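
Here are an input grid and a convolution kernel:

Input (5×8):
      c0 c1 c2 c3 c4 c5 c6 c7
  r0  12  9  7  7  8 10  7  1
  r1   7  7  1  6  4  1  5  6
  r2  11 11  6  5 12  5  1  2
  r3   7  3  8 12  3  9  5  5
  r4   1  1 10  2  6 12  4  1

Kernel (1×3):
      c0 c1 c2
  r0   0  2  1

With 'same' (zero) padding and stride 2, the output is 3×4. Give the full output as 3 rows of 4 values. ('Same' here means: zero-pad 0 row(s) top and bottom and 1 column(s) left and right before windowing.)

Output[0,0]: The receptive field on the zero-padded input at this output position is [0 12 9]. Elementwise product with the kernel and sum: 12·2 + 9·1.

33 21 26 15
33 17 29 4
3 22 24 9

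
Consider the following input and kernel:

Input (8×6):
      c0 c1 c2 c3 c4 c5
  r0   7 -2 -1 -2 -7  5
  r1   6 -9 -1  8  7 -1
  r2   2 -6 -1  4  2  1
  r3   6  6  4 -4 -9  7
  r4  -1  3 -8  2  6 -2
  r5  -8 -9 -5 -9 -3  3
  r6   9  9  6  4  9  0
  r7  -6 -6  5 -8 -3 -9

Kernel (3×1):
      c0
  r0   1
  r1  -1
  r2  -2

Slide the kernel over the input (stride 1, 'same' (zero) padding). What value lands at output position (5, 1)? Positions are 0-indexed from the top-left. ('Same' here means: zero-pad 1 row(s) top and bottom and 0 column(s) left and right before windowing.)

-6

The receptive field on the zero-padded input at this output position is [3 / -9 / 9]. Elementwise product with the kernel and sum: 3·1 + -9·-1 + 9·-2.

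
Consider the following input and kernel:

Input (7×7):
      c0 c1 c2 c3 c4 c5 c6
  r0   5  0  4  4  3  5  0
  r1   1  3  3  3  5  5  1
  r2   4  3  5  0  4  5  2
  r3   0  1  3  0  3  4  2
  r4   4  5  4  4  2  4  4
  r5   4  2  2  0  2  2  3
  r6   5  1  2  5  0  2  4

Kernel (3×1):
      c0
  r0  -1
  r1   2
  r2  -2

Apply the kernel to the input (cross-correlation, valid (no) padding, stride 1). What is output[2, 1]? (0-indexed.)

-11

The receptive field on the input at this output position is [3 / 1 / 5]. Elementwise product with the kernel and sum: 3·-1 + 1·2 + 5·-2.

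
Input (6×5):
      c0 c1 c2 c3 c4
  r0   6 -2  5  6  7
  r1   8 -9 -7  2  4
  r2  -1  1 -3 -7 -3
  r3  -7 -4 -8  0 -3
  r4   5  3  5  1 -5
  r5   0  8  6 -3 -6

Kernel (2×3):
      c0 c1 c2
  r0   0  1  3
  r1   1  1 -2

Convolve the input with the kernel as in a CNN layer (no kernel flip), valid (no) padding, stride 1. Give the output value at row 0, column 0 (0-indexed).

The receptive field on the input at this output position is [6 -2 5 / 8 -9 -7]. Elementwise product with the kernel and sum: -2·1 + 5·3 + 8·1 + -9·1 + -7·-2.

26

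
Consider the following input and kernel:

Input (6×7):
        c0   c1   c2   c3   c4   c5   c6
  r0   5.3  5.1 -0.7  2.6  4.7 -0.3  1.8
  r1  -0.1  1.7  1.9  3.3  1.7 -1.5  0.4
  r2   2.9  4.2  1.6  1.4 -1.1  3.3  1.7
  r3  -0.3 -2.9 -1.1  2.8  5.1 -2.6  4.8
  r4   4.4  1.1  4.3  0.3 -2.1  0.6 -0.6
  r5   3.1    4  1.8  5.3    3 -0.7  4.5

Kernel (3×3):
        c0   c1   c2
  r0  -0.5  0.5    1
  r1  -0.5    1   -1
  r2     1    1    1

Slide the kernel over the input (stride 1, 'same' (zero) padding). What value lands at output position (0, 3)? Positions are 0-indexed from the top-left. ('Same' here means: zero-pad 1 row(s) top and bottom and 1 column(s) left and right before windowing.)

5.15

The receptive field on the zero-padded input at this output position is [0 0 0 / -0.7 2.6 4.7 / 1.9 3.3 1.7]. Elementwise product with the kernel and sum: 0·-0.5 + 0·0.5 + 0·1 + -0.7·-0.5 + 2.6·1 + 4.7·-1 + 1.9·1 + 3.3·1 + 1.7·1.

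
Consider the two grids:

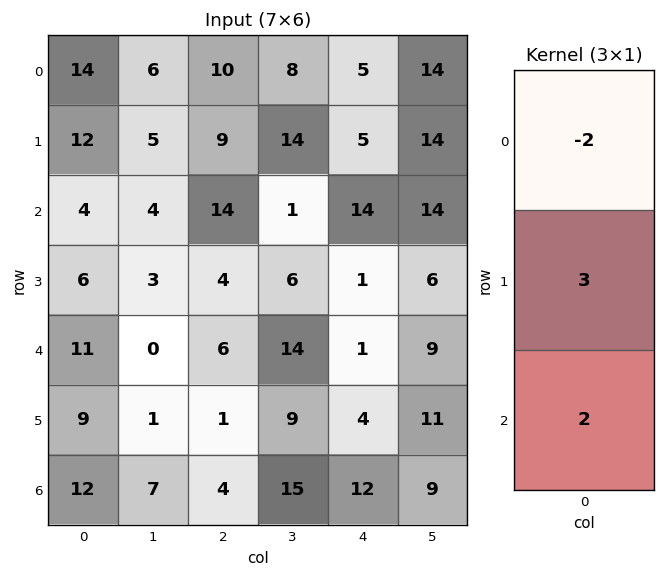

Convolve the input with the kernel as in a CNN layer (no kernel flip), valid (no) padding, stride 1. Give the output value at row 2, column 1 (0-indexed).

1

The receptive field on the input at this output position is [4 / 3 / 0]. Elementwise product with the kernel and sum: 4·-2 + 3·3 + 0·2.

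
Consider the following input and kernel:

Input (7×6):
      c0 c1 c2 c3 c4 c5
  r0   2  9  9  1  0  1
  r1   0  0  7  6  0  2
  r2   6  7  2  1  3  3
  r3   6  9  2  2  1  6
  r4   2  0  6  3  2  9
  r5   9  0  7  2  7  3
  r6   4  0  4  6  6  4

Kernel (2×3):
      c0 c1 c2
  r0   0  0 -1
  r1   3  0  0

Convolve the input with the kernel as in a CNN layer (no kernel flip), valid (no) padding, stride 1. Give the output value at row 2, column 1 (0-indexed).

The receptive field on the input at this output position is [7 2 1 / 9 2 2]. Elementwise product with the kernel and sum: 1·-1 + 9·3.

26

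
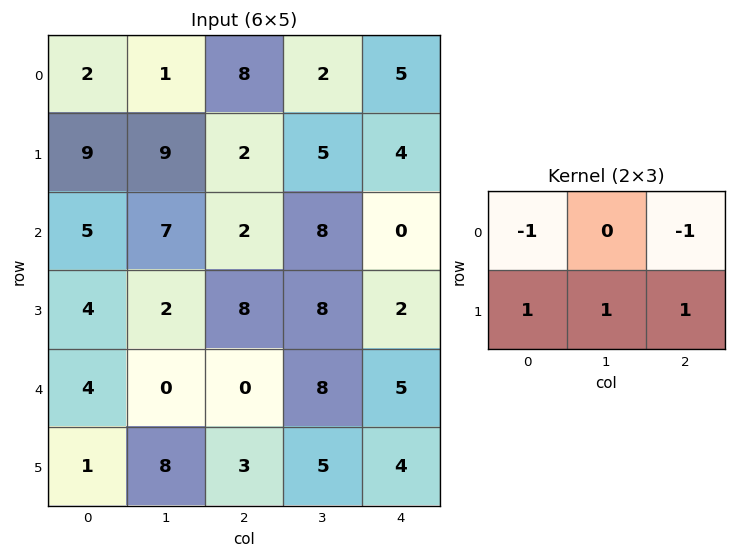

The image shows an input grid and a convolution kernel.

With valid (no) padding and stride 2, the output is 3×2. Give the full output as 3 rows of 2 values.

10 -2
7 16
8 7

Output[0,0]: The receptive field on the input at this output position is [2 1 8 / 9 9 2]. Elementwise product with the kernel and sum: 2·-1 + 8·-1 + 9·1 + 9·1 + 2·1.
Output[0,1]: The receptive field on the input at this output position is [8 2 5 / 2 5 4]. Elementwise product with the kernel and sum: 8·-1 + 5·-1 + 2·1 + 5·1 + 4·1.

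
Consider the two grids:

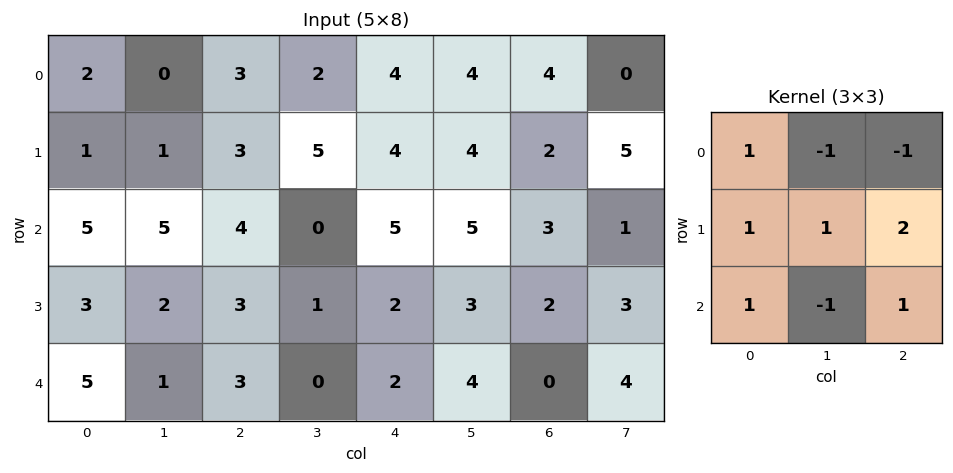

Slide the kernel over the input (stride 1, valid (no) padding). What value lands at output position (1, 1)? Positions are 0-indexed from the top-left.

2

The receptive field on the input at this output position is [1 3 5 / 5 4 0 / 2 3 1]. Elementwise product with the kernel and sum: 1·1 + 3·-1 + 5·-1 + 5·1 + 4·1 + 0·2 + 2·1 + 3·-1 + 1·1.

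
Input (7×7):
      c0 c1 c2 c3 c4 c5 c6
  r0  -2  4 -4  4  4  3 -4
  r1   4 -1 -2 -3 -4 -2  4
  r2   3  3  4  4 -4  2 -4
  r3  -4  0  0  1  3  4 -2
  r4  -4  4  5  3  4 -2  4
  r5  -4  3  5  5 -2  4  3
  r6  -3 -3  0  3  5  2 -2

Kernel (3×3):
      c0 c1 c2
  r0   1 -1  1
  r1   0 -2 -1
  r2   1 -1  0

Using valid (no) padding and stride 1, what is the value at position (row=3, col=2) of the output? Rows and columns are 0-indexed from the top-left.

The receptive field on the input at this output position is [0 1 3 / 5 3 4 / 5 5 -2]. Elementwise product with the kernel and sum: 0·1 + 1·-1 + 3·1 + 3·-2 + 4·-1 + 5·1 + 5·-1.

-8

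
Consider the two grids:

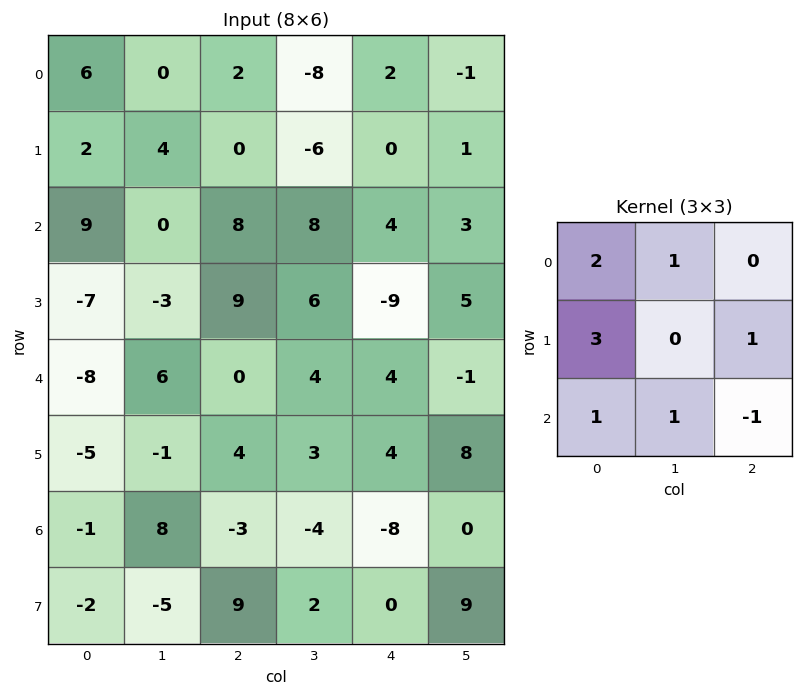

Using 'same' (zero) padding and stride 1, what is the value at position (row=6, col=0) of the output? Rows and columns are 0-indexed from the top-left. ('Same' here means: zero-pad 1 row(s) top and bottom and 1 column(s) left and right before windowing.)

The receptive field on the zero-padded input at this output position is [0 -5 -1 / 0 -1 8 / 0 -2 -5]. Elementwise product with the kernel and sum: 0·2 + -5·1 + 0·3 + 8·1 + 0·1 + -2·1 + -5·-1.

6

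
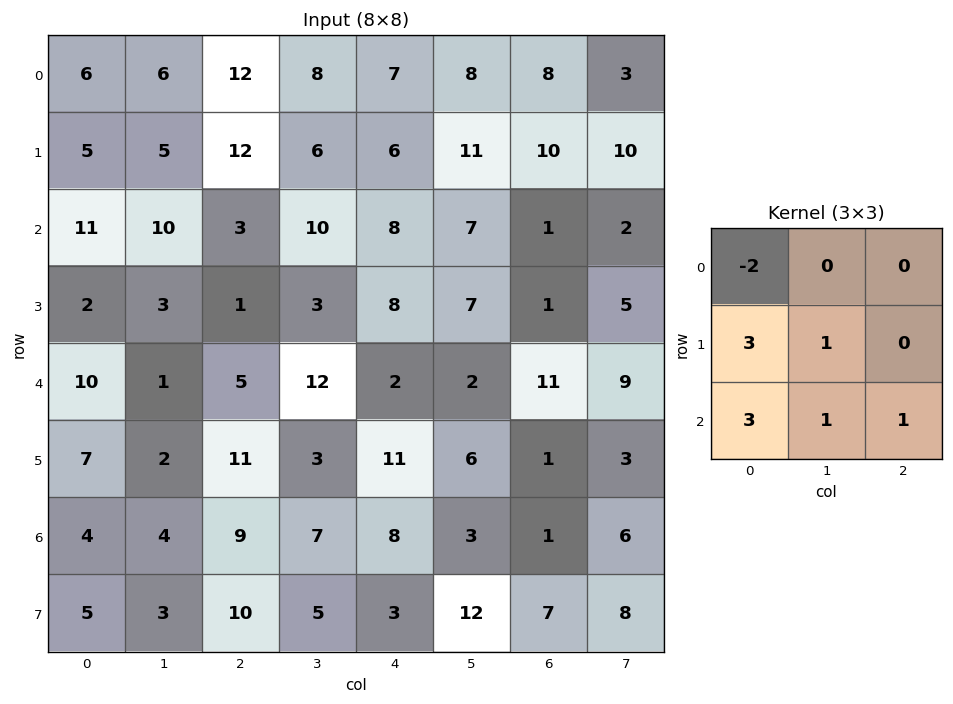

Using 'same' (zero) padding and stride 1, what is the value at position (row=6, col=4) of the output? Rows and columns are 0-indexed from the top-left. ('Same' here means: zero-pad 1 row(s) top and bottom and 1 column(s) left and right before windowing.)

The receptive field on the zero-padded input at this output position is [3 11 6 / 7 8 3 / 5 3 12]. Elementwise product with the kernel and sum: 3·-2 + 7·3 + 8·1 + 5·3 + 3·1 + 12·1.

53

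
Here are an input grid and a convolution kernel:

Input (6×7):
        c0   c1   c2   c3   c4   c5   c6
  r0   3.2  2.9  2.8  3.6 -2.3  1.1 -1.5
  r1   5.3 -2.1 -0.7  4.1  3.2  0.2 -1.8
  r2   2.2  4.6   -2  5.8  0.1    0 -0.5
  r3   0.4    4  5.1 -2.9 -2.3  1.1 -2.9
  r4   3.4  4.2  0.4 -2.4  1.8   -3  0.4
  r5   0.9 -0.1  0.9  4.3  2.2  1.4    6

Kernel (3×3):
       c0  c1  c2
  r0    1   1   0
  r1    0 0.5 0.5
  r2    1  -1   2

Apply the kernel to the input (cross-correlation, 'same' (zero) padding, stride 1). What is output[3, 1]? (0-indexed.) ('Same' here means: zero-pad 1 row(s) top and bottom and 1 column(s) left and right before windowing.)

11.35

The receptive field on the zero-padded input at this output position is [2.2 4.6 -2 / 0.4 4 5.1 / 3.4 4.2 0.4]. Elementwise product with the kernel and sum: 2.2·1 + 4.6·1 + 4·0.5 + 5.1·0.5 + 3.4·1 + 4.2·-1 + 0.4·2.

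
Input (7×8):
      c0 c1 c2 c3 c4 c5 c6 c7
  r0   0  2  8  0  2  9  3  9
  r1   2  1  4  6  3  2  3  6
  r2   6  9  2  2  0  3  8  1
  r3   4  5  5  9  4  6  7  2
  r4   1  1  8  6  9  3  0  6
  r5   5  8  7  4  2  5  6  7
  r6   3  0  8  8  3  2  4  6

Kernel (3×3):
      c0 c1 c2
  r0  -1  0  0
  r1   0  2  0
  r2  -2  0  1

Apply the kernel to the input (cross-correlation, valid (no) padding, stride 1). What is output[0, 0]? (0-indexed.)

The receptive field on the input at this output position is [0 2 8 / 2 1 4 / 6 9 2]. Elementwise product with the kernel and sum: 0·-1 + 1·2 + 6·-2 + 2·1.

-8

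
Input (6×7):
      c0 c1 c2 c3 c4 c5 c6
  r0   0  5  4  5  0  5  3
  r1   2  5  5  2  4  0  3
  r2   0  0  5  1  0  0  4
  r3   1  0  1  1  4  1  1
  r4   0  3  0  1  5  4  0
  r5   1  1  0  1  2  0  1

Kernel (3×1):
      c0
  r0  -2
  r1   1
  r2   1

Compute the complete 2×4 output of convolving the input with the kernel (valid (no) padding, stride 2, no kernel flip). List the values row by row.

2 2 4 1
1 -9 9 -7

Output[0,0]: The receptive field on the input at this output position is [0 / 2 / 0]. Elementwise product with the kernel and sum: 0·-2 + 2·1 + 0·1.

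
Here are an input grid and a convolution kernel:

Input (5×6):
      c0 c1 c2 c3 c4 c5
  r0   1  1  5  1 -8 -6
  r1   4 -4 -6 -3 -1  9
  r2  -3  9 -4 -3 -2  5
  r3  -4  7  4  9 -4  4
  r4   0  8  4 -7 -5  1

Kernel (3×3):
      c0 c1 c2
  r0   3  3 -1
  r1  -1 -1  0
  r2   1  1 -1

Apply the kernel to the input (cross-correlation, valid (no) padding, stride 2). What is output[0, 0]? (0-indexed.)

The receptive field on the input at this output position is [1 1 5 / 4 -4 -6 / -3 9 -4]. Elementwise product with the kernel and sum: 1·3 + 1·3 + 5·-1 + 4·-1 + -4·-1 + -3·1 + 9·1 + -4·-1.

11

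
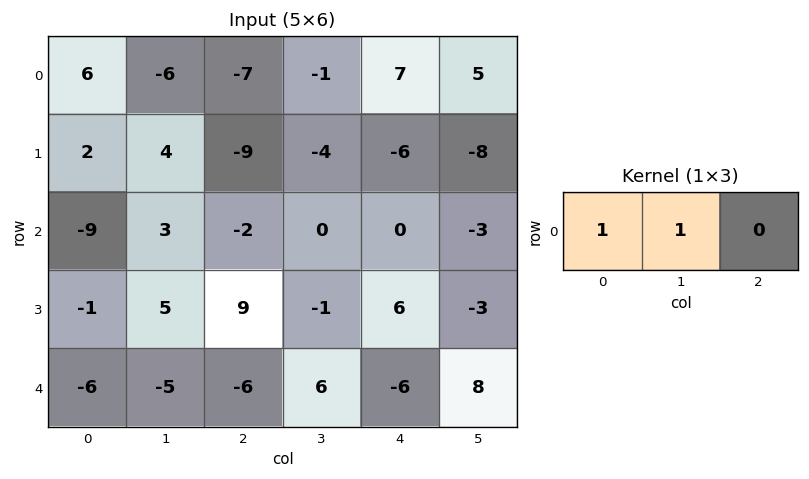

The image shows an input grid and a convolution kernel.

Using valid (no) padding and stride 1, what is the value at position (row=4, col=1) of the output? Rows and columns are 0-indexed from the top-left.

-11

The receptive field on the input at this output position is [-5 -6 6]. Elementwise product with the kernel and sum: -5·1 + -6·1.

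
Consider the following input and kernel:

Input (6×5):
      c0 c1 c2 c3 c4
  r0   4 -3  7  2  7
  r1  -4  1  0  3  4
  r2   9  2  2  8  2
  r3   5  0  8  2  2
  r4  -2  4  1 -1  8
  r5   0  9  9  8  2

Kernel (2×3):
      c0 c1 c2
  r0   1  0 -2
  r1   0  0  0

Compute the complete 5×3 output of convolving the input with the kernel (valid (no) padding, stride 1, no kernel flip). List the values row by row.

-10 -7 -7
-4 -5 -8
5 -14 -2
-11 -4 4
-4 6 -15

Output[0,0]: The receptive field on the input at this output position is [4 -3 7 / -4 1 0]. Elementwise product with the kernel and sum: 4·1 + 7·-2.
Output[0,1]: The receptive field on the input at this output position is [-3 7 2 / 1 0 3]. Elementwise product with the kernel and sum: -3·1 + 2·-2.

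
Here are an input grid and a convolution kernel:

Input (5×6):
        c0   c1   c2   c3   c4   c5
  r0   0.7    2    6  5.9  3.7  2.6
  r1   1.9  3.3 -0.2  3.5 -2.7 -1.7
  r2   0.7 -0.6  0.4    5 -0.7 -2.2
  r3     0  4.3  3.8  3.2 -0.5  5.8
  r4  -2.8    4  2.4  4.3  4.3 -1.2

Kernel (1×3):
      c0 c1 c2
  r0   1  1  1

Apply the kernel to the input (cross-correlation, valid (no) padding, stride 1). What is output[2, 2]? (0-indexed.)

The receptive field on the input at this output position is [0.4 5 -0.7]. Elementwise product with the kernel and sum: 0.4·1 + 5·1 + -0.7·1.

4.7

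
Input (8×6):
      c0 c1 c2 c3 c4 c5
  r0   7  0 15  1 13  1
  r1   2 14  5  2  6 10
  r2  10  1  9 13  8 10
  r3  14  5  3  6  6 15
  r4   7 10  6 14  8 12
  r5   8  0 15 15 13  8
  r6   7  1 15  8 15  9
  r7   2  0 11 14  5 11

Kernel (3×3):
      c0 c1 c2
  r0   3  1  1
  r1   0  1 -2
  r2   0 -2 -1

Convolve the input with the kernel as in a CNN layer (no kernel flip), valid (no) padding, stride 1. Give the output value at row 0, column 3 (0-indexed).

The receptive field on the input at this output position is [1 13 1 / 2 6 10 / 13 8 10]. Elementwise product with the kernel and sum: 1·3 + 13·1 + 1·1 + 6·1 + 10·-2 + 8·-2 + 10·-1.

-23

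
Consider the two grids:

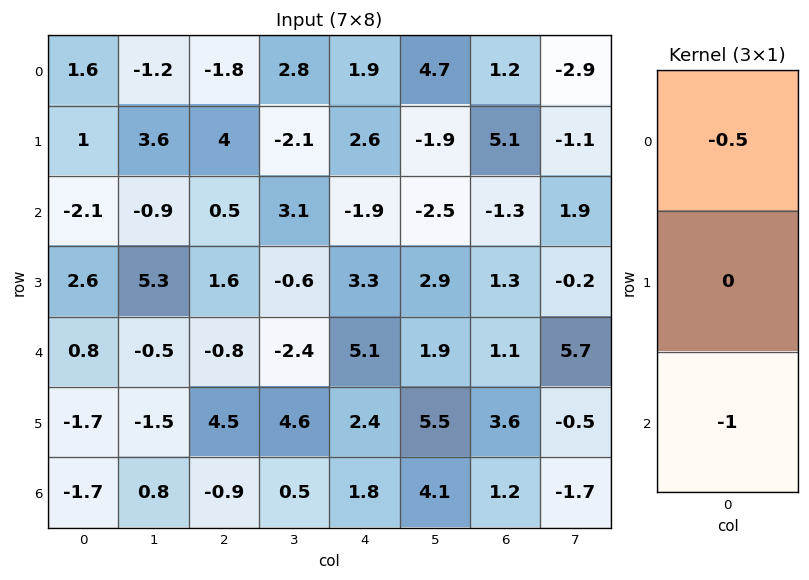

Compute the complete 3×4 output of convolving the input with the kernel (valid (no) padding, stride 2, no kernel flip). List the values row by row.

Output[0,0]: The receptive field on the input at this output position is [1.6 / 1 / -2.1]. Elementwise product with the kernel and sum: 1.6·-0.5 + -2.1·-1.
Output[0,1]: The receptive field on the input at this output position is [-1.8 / 4 / 0.5]. Elementwise product with the kernel and sum: -1.8·-0.5 + 0.5·-1.

1.3 0.4 0.95 0.7
0.25 0.55 -4.15 -0.45
1.3 1.3 -4.35 -1.75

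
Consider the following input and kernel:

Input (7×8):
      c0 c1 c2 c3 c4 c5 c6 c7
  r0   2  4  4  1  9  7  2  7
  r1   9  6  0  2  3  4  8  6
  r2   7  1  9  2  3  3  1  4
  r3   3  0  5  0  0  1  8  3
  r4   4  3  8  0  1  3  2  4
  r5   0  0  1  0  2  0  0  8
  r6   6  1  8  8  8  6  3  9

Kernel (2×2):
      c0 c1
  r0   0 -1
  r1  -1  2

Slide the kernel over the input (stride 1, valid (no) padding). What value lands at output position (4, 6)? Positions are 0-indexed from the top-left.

12

The receptive field on the input at this output position is [2 4 / 0 8]. Elementwise product with the kernel and sum: 4·-1 + 0·-1 + 8·2.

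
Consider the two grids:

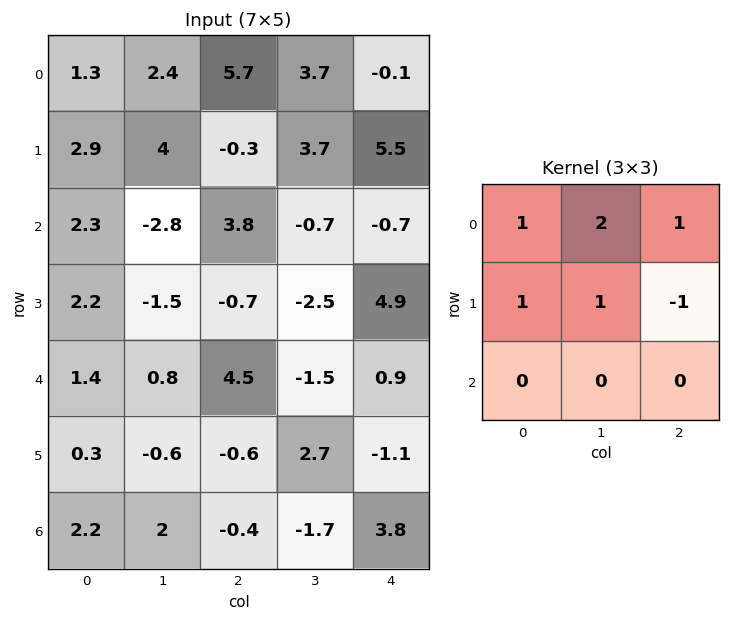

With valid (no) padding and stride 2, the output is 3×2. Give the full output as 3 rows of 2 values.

19 10.9
1.9 -6.4
7.8 5.6

Output[0,0]: The receptive field on the input at this output position is [1.3 2.4 5.7 / 2.9 4 -0.3 / 2.3 -2.8 3.8]. Elementwise product with the kernel and sum: 1.3·1 + 2.4·2 + 5.7·1 + 2.9·1 + 4·1 + -0.3·-1.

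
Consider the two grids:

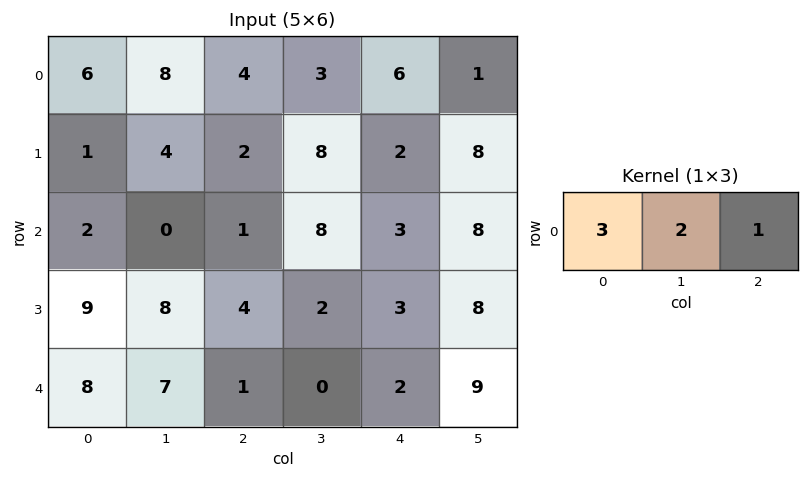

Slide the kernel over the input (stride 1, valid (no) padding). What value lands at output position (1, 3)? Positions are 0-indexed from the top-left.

The receptive field on the input at this output position is [8 2 8]. Elementwise product with the kernel and sum: 8·3 + 2·2 + 8·1.

36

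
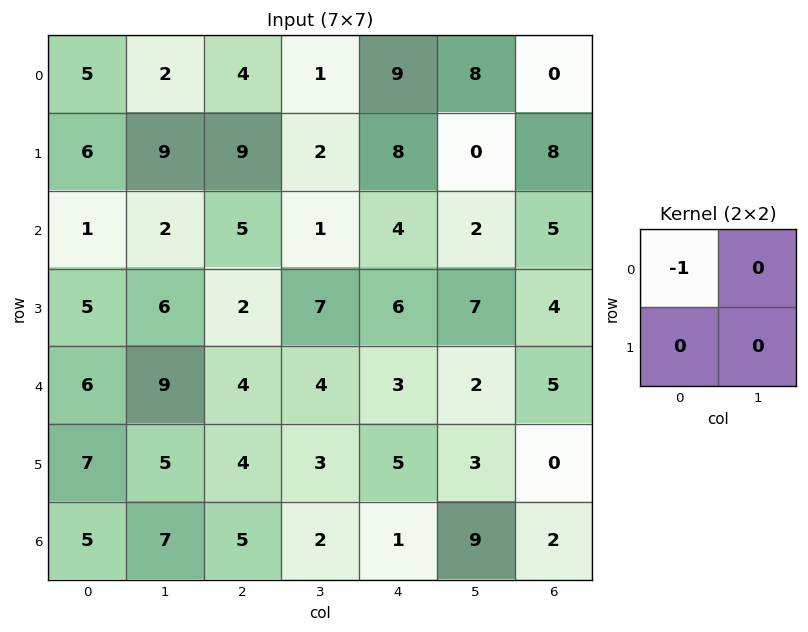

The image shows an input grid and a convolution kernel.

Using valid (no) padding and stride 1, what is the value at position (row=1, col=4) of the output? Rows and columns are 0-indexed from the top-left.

-8

The receptive field on the input at this output position is [8 0 / 4 2]. Elementwise product with the kernel and sum: 8·-1.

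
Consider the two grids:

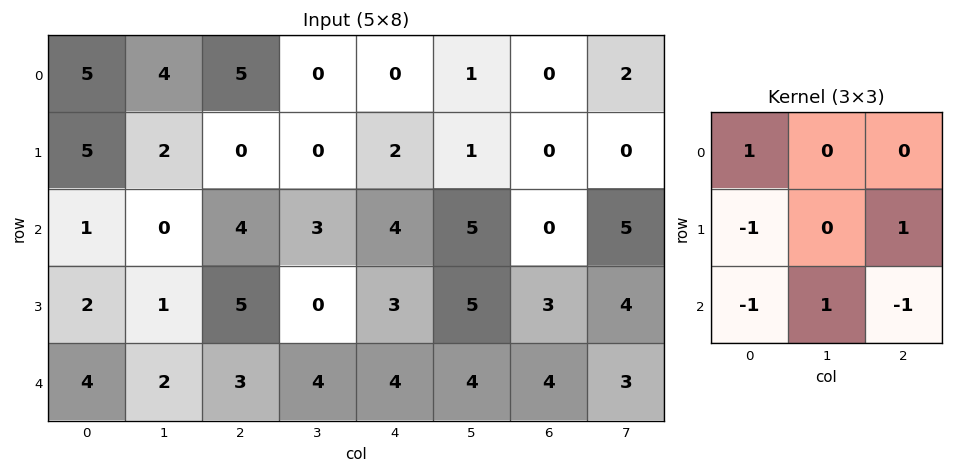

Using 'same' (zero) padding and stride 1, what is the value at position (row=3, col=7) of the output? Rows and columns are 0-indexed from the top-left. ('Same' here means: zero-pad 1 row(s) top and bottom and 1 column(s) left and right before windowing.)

The receptive field on the zero-padded input at this output position is [0 5 0 / 3 4 0 / 4 3 0]. Elementwise product with the kernel and sum: 0·1 + 3·-1 + 0·1 + 4·-1 + 3·1 + 0·-1.

-4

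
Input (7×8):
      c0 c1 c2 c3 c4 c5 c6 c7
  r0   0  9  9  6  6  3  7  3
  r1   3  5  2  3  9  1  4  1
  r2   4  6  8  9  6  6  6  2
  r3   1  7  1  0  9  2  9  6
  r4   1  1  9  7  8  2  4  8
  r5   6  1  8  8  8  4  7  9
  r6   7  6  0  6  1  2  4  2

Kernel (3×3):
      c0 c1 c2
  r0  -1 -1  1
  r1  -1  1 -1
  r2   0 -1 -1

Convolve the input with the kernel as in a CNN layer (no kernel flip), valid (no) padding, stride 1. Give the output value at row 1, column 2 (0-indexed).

The receptive field on the input at this output position is [2 3 9 / 8 9 6 / 1 0 9]. Elementwise product with the kernel and sum: 2·-1 + 3·-1 + 9·1 + 8·-1 + 9·1 + 6·-1 + 0·-1 + 9·-1.

-10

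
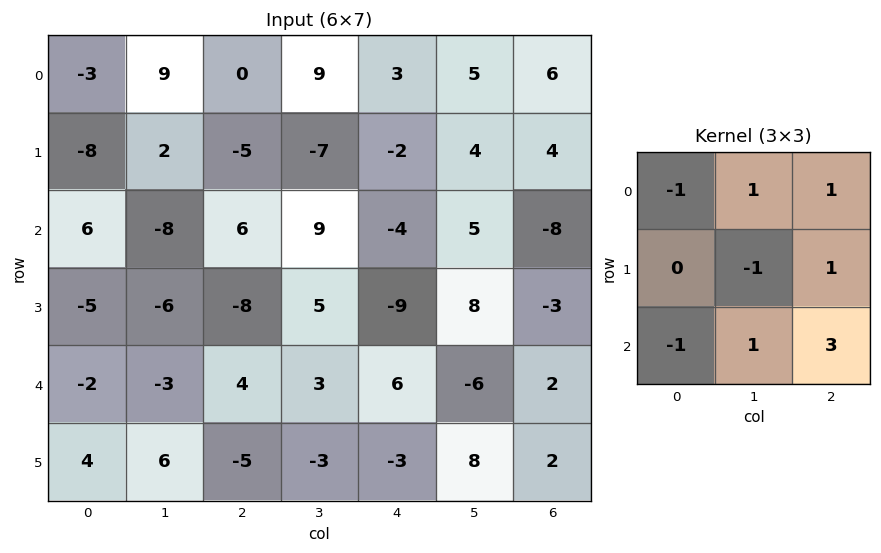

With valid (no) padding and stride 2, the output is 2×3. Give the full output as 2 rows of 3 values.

9 8 -7
1 2 -16

Output[0,0]: The receptive field on the input at this output position is [-3 9 0 / -8 2 -5 / 6 -8 6]. Elementwise product with the kernel and sum: -3·-1 + 9·1 + 0·1 + 2·-1 + -5·1 + 6·-1 + -8·1 + 6·3.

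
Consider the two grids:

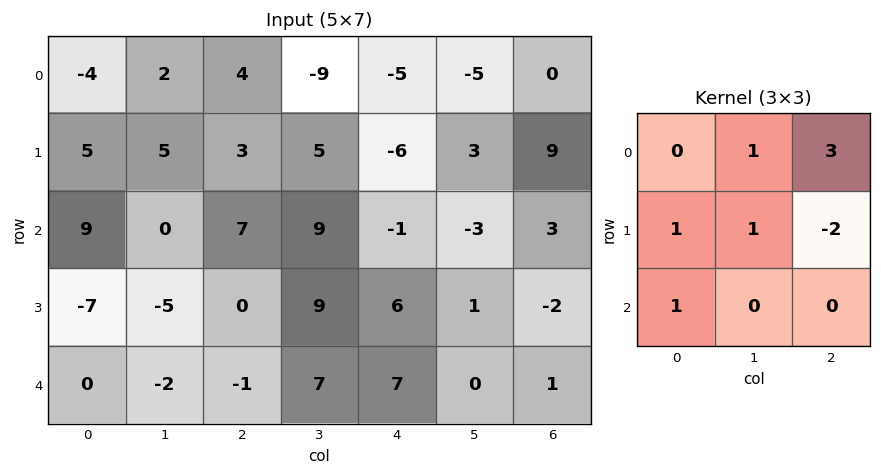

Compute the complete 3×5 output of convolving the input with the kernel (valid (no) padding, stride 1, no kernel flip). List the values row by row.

27 -25 3 -18 -27
2 2 5 26 26
9 9 2 10 24

Output[0,0]: The receptive field on the input at this output position is [-4 2 4 / 5 5 3 / 9 0 7]. Elementwise product with the kernel and sum: 2·1 + 4·3 + 5·1 + 5·1 + 3·-2 + 9·1.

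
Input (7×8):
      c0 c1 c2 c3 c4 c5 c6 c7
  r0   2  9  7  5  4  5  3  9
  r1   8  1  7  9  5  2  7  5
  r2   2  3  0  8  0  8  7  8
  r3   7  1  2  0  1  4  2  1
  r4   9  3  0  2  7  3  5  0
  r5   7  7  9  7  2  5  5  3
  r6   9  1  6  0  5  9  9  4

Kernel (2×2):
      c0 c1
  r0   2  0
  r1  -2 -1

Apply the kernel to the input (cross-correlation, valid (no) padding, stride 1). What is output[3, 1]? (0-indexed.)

-4

The receptive field on the input at this output position is [1 2 / 3 0]. Elementwise product with the kernel and sum: 1·2 + 3·-2 + 0·-1.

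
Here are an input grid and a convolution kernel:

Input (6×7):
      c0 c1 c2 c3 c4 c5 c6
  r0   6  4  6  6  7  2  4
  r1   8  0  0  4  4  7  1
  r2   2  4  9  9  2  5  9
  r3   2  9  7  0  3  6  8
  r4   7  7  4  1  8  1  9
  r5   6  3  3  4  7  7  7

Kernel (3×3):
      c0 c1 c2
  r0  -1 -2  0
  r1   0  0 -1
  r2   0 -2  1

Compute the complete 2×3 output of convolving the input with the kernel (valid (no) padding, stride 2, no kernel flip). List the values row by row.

-13 -38 -13
-27 -24 -13

Output[0,0]: The receptive field on the input at this output position is [6 4 6 / 8 0 0 / 2 4 9]. Elementwise product with the kernel and sum: 6·-1 + 4·-2 + 0·-1 + 4·-2 + 9·1.
Output[0,1]: The receptive field on the input at this output position is [6 6 7 / 0 4 4 / 9 9 2]. Elementwise product with the kernel and sum: 6·-1 + 6·-2 + 4·-1 + 9·-2 + 2·1.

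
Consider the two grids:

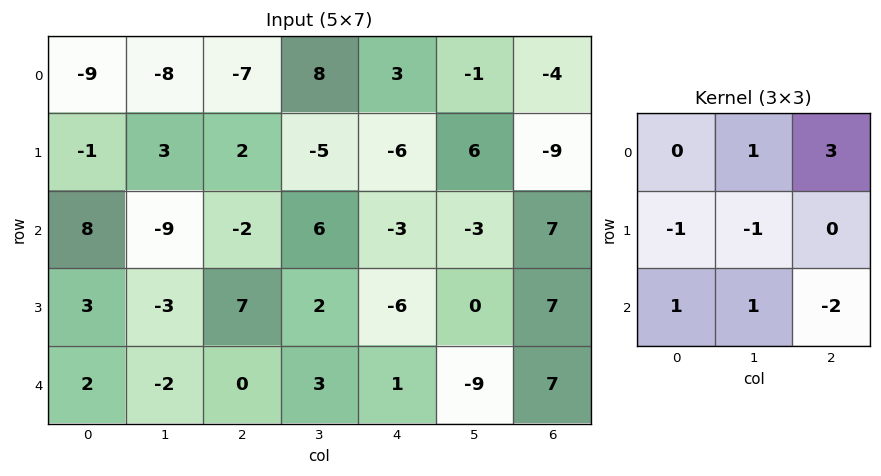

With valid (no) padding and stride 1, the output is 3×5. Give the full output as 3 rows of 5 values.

-28 -11 30 20 -33
-4 -2 -6 5 -35
-15 4 -11 14 2

Output[0,0]: The receptive field on the input at this output position is [-9 -8 -7 / -1 3 2 / 8 -9 -2]. Elementwise product with the kernel and sum: -8·1 + -7·3 + -1·-1 + 3·-1 + 8·1 + -9·1 + -2·-2.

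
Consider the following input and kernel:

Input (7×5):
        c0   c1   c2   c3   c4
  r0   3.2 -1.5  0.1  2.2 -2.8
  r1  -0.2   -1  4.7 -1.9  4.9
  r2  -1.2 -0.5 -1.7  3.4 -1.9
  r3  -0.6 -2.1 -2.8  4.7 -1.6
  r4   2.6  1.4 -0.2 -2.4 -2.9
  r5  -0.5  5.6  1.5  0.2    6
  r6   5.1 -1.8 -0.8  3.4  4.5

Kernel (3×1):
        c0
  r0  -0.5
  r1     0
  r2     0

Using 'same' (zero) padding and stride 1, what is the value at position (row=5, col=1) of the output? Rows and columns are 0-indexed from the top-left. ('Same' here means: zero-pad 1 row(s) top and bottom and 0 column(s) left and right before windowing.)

The receptive field on the zero-padded input at this output position is [1.4 / 5.6 / -1.8]. Elementwise product with the kernel and sum: 1.4·-0.5.

-0.7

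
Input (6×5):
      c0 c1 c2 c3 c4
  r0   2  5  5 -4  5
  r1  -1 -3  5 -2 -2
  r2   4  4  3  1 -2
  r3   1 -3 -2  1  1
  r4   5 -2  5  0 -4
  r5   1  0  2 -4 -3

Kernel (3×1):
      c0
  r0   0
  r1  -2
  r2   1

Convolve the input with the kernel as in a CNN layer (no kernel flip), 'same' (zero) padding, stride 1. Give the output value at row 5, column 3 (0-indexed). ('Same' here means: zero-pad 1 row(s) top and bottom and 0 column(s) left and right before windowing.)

The receptive field on the zero-padded input at this output position is [0 / -4 / 0]. Elementwise product with the kernel and sum: -4·-2 + 0·1.

8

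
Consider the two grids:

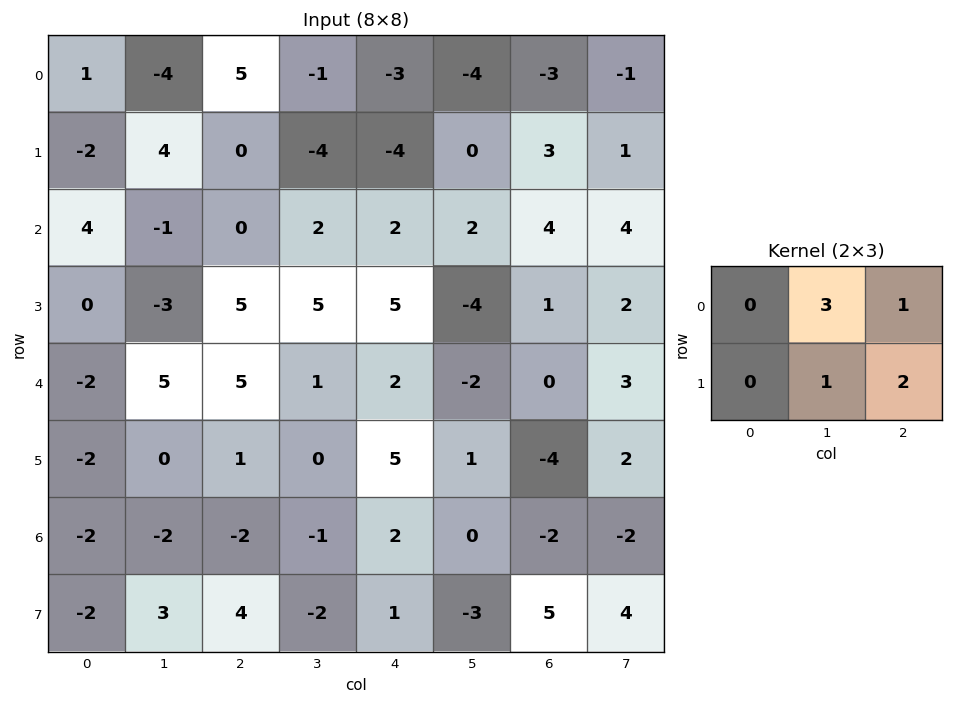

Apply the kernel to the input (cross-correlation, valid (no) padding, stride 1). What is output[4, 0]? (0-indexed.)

The receptive field on the input at this output position is [-2 5 5 / -2 0 1]. Elementwise product with the kernel and sum: 5·3 + 5·1 + 0·1 + 1·2.

22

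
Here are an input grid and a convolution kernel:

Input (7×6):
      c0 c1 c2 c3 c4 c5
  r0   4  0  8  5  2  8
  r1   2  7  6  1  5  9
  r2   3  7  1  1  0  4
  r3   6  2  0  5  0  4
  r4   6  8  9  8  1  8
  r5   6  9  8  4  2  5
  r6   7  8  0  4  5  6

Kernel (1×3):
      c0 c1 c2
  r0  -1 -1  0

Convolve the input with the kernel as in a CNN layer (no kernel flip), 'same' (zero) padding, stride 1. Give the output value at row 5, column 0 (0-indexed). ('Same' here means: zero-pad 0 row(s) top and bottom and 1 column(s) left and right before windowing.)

The receptive field on the zero-padded input at this output position is [0 6 9]. Elementwise product with the kernel and sum: 0·-1 + 6·-1.

-6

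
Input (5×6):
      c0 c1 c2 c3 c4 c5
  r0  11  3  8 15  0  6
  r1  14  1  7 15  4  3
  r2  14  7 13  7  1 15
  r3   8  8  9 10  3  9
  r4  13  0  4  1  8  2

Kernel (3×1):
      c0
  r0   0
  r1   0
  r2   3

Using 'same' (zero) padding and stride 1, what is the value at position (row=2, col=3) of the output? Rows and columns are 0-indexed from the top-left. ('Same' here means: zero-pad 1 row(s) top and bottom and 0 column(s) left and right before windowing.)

The receptive field on the zero-padded input at this output position is [15 / 7 / 10]. Elementwise product with the kernel and sum: 10·3.

30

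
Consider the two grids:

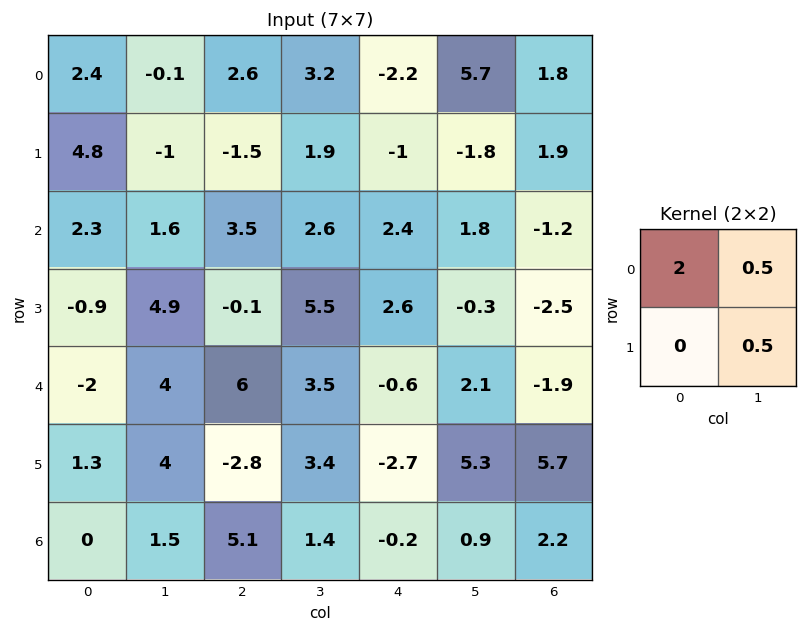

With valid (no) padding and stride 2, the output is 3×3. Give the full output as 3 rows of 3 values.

4.25 7.75 -2.45
7.85 11.05 5.55
0 15.45 2.5

Output[0,0]: The receptive field on the input at this output position is [2.4 -0.1 / 4.8 -1]. Elementwise product with the kernel and sum: 2.4·2 + -0.1·0.5 + -1·0.5.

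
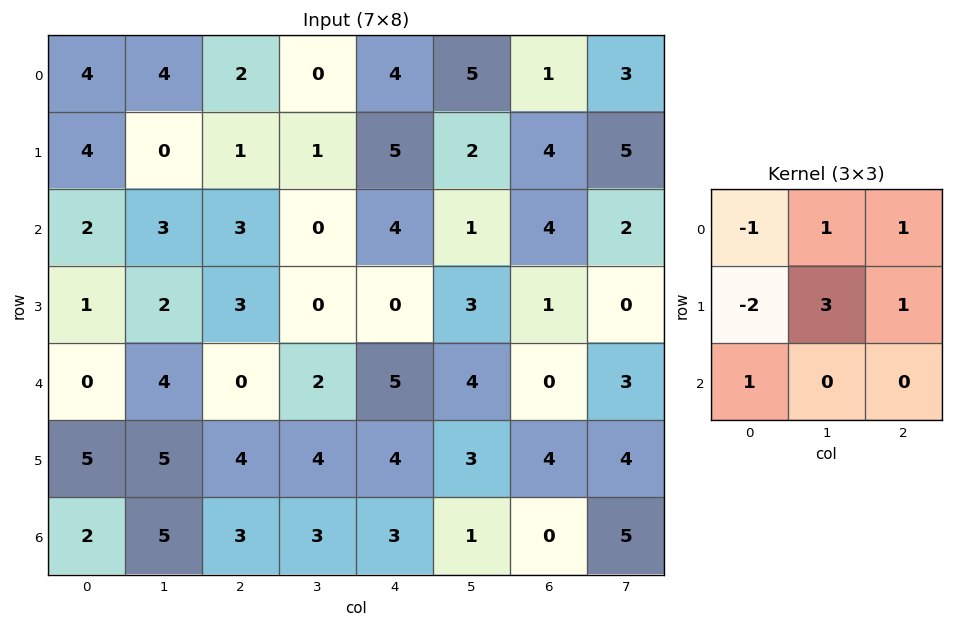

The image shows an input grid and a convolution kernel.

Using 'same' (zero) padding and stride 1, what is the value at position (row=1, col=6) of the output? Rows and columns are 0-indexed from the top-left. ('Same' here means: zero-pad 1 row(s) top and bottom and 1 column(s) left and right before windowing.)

13

The receptive field on the zero-padded input at this output position is [5 1 3 / 2 4 5 / 1 4 2]. Elementwise product with the kernel and sum: 5·-1 + 1·1 + 3·1 + 2·-2 + 4·3 + 5·1 + 1·1.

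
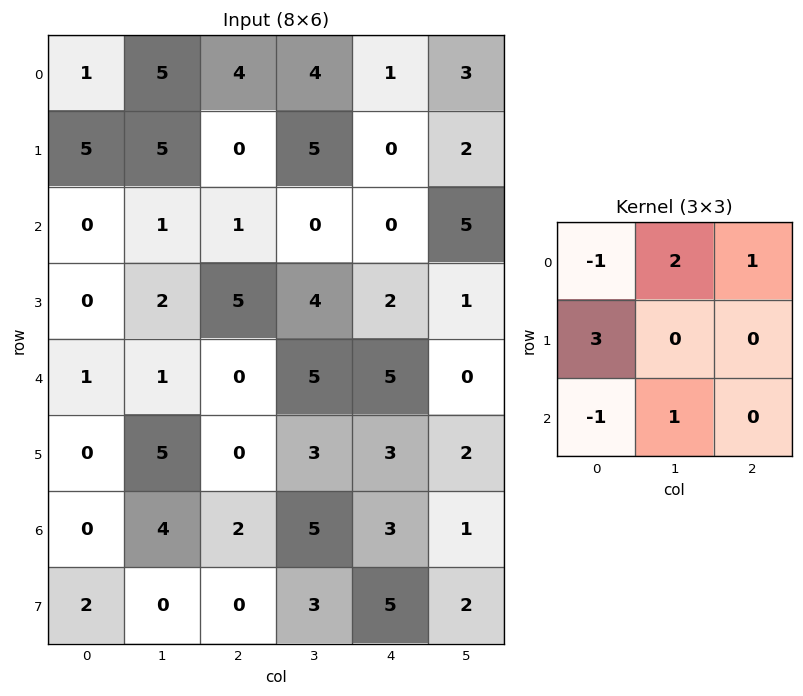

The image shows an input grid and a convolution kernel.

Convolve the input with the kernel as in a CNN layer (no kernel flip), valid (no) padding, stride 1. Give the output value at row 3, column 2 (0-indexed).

The receptive field on the input at this output position is [5 4 2 / 0 5 5 / 0 3 3]. Elementwise product with the kernel and sum: 5·-1 + 4·2 + 2·1 + 0·3 + 0·-1 + 3·1.

8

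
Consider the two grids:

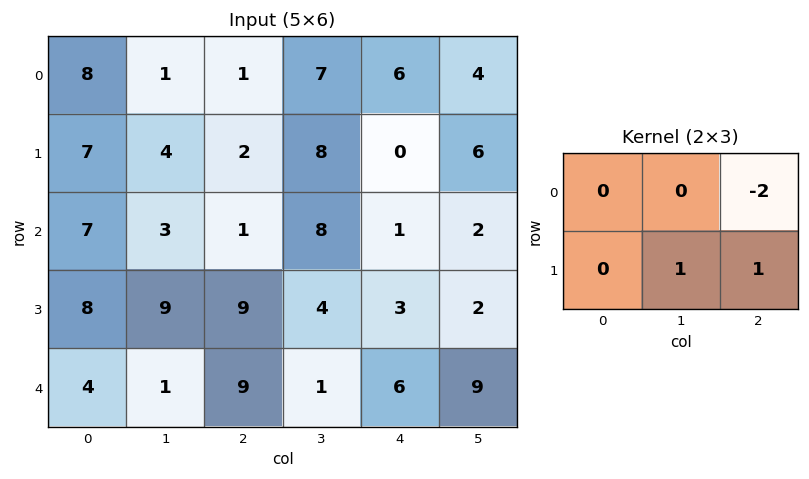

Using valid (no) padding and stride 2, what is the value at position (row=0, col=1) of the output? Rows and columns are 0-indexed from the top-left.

-4

The receptive field on the input at this output position is [1 7 6 / 2 8 0]. Elementwise product with the kernel and sum: 6·-2 + 8·1 + 0·1.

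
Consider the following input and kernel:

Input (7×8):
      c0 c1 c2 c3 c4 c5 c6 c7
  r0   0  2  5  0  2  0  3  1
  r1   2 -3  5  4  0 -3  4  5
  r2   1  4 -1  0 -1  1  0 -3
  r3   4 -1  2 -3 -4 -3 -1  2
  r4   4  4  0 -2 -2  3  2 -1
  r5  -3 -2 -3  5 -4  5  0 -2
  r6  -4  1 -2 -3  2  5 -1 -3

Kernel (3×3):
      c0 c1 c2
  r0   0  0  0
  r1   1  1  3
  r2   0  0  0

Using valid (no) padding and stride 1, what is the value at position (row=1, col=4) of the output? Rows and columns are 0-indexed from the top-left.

The receptive field on the input at this output position is [0 -3 4 / -1 1 0 / -4 -3 -1]. Elementwise product with the kernel and sum: -1·1 + 1·1 + 0·3.

0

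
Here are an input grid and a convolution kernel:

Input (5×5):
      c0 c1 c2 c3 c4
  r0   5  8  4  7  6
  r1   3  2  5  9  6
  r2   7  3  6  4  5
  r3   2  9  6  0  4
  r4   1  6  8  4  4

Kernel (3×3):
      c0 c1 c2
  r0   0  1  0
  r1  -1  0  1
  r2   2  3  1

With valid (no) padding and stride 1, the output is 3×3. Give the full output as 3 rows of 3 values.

Output[0,0]: The receptive field on the input at this output position is [5 8 4 / 3 2 5 / 7 3 6]. Elementwise product with the kernel and sum: 8·1 + 3·-1 + 5·1 + 7·2 + 3·3 + 6·1.
Output[0,1]: The receptive field on the input at this output position is [8 4 7 / 2 5 9 / 3 6 4]. Elementwise product with the kernel and sum: 4·1 + 2·-1 + 9·1 + 3·2 + 6·3 + 4·1.

39 39 37
38 42 24
35 37 34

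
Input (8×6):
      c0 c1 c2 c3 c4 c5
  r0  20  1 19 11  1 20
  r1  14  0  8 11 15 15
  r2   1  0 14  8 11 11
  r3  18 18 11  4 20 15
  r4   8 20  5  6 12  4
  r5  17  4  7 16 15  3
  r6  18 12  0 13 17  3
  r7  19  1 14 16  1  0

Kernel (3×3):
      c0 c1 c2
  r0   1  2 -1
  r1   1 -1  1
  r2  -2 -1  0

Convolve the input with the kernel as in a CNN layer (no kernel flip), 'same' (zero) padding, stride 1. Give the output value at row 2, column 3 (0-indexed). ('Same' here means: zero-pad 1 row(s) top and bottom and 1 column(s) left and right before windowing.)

6

The receptive field on the zero-padded input at this output position is [8 11 15 / 14 8 11 / 11 4 20]. Elementwise product with the kernel and sum: 8·1 + 11·2 + 15·-1 + 14·1 + 8·-1 + 11·1 + 11·-2 + 4·-1.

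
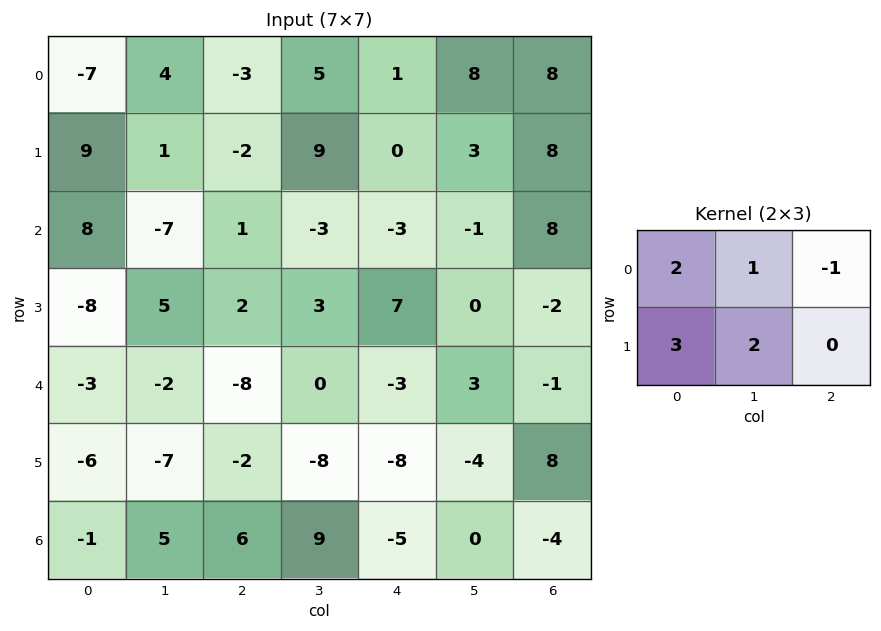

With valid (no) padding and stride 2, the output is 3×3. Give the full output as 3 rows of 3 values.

22 10 8
-6 14 6
-32 -35 -34

Output[0,0]: The receptive field on the input at this output position is [-7 4 -3 / 9 1 -2]. Elementwise product with the kernel and sum: -7·2 + 4·1 + -3·-1 + 9·3 + 1·2.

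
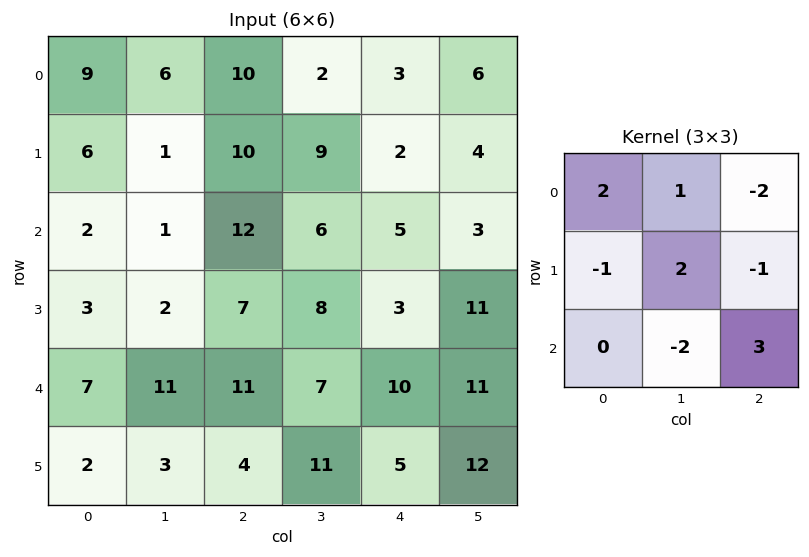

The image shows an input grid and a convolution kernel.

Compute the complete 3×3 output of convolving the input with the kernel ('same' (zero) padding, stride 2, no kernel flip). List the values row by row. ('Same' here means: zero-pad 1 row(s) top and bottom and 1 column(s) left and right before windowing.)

Output[0,0]: The receptive field on the zero-padded input at this output position is [0 0 0 / 0 9 6 / 0 6 1]. Elementwise product with the kernel and sum: 0·2 + 0·1 + 0·-2 + 0·-1 + 9·2 + 6·-1 + 6·-2 + 1·3.
Output[0,1]: The receptive field on the zero-padded input at this output position is [0 0 0 / 6 10 2 / 1 10 9]. Elementwise product with the kernel and sum: 0·2 + 0·1 + 0·-2 + 6·-1 + 10·2 + 2·-1 + 10·-2 + 9·3.

3 19 6
7 21 40
7 24 25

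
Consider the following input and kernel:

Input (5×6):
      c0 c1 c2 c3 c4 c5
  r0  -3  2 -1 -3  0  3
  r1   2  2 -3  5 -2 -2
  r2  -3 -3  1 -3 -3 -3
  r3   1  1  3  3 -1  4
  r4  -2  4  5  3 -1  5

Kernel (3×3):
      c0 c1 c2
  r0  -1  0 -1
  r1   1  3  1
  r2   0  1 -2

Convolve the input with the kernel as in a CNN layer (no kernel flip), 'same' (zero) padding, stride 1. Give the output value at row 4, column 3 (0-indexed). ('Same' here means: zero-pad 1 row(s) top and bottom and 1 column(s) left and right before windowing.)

11

The receptive field on the zero-padded input at this output position is [3 3 -1 / 5 3 -1 / 0 0 0]. Elementwise product with the kernel and sum: 3·-1 + -1·-1 + 5·1 + 3·3 + -1·1 + 0·1 + 0·-2.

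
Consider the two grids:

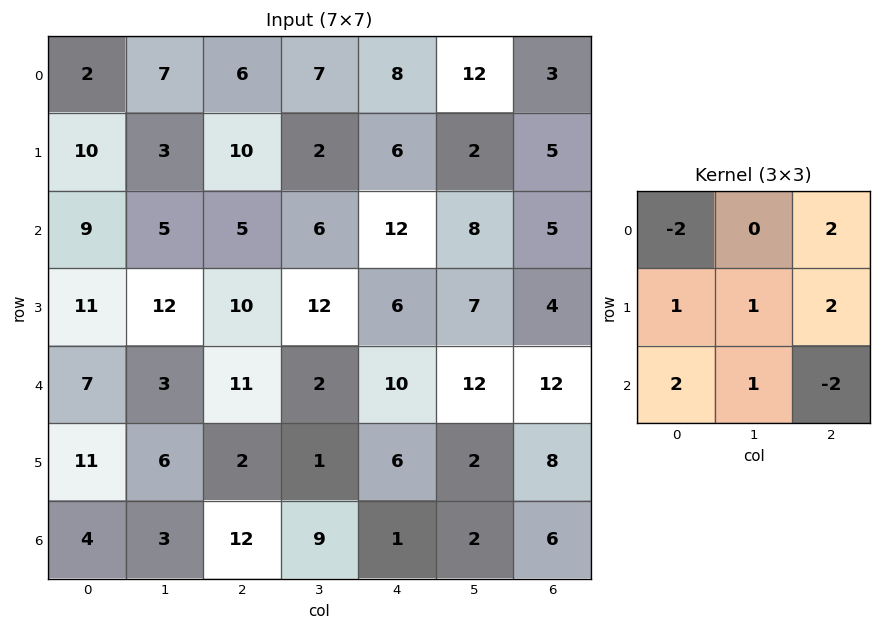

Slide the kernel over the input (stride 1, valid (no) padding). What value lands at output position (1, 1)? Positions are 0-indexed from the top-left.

30

The receptive field on the input at this output position is [3 10 2 / 5 5 6 / 12 10 12]. Elementwise product with the kernel and sum: 3·-2 + 2·2 + 5·1 + 5·1 + 6·2 + 12·2 + 10·1 + 12·-2.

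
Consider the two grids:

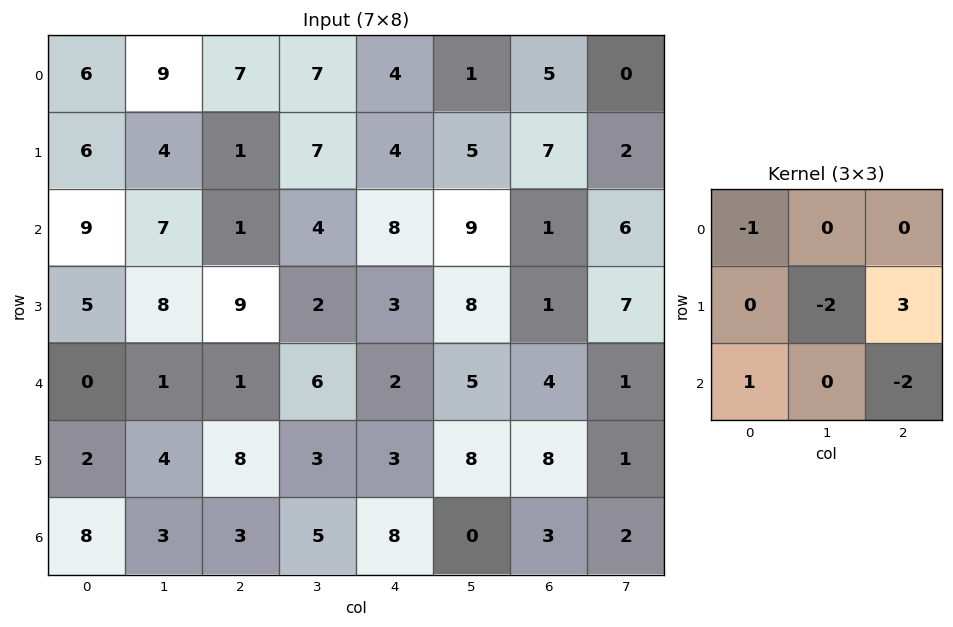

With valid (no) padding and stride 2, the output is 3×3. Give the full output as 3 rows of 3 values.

-4 -24 13
0 1 -27
18 -11 8

Output[0,0]: The receptive field on the input at this output position is [6 9 7 / 6 4 1 / 9 7 1]. Elementwise product with the kernel and sum: 6·-1 + 4·-2 + 1·3 + 9·1 + 1·-2.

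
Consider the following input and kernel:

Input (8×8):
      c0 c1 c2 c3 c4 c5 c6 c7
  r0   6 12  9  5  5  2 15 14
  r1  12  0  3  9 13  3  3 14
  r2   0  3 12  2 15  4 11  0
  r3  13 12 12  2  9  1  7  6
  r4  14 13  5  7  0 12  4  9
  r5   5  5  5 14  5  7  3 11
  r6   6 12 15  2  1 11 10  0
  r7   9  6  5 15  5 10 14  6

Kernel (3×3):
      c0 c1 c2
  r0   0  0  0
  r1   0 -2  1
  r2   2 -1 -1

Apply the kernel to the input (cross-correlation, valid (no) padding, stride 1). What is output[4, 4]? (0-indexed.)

The receptive field on the input at this output position is [0 12 4 / 5 7 3 / 1 11 10]. Elementwise product with the kernel and sum: 7·-2 + 3·1 + 1·2 + 11·-1 + 10·-1.

-30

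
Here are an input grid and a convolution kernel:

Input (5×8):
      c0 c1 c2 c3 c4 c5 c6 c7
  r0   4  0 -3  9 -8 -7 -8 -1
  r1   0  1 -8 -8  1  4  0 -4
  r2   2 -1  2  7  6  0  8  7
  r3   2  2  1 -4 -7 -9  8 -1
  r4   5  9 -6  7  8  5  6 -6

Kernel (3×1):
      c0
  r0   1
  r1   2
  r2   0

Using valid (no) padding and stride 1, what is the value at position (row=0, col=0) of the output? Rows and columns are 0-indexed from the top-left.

The receptive field on the input at this output position is [4 / 0 / 2]. Elementwise product with the kernel and sum: 4·1 + 0·2.

4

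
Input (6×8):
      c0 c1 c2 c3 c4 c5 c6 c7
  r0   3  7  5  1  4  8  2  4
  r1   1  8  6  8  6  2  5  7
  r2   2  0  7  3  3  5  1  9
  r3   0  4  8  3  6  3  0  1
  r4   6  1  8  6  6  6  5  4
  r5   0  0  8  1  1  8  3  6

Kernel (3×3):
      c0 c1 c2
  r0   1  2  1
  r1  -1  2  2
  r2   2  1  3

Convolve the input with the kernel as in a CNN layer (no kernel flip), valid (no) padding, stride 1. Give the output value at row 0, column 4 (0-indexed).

The receptive field on the input at this output position is [4 8 2 / 6 2 5 / 3 5 1]. Elementwise product with the kernel and sum: 4·1 + 8·2 + 2·1 + 6·-1 + 2·2 + 5·2 + 3·2 + 5·1 + 1·3.

44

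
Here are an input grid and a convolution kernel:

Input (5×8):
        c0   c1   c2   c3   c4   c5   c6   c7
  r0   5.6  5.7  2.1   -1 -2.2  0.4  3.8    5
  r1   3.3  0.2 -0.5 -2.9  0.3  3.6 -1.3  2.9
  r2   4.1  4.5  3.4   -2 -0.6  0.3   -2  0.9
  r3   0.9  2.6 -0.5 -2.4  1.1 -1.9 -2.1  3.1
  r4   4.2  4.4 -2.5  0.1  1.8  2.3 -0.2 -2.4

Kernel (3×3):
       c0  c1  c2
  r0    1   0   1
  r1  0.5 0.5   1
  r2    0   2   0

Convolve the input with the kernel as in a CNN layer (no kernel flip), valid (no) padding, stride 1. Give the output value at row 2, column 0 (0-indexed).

The receptive field on the input at this output position is [4.1 4.5 3.4 / 0.9 2.6 -0.5 / 4.2 4.4 -2.5]. Elementwise product with the kernel and sum: 4.1·1 + 3.4·1 + 0.9·0.5 + 2.6·0.5 + -0.5·1 + 4.4·2.

17.55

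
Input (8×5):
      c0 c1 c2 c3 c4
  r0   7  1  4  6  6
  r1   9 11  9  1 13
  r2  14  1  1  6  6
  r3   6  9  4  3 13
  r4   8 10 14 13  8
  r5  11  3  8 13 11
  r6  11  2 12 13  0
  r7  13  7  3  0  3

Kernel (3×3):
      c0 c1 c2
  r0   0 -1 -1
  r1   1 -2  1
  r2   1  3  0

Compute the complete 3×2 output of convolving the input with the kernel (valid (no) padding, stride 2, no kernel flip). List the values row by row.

Output[0,0]: The receptive field on the input at this output position is [7 1 4 / 9 11 9 / 14 1 1]. Elementwise product with the kernel and sum: 1·-1 + 4·-1 + 9·1 + 11·-2 + 9·1 + 14·1 + 1·3.
Output[0,1]: The receptive field on the input at this output position is [4 6 6 / 9 1 13 / 1 6 6]. Elementwise product with the kernel and sum: 6·-1 + 6·-1 + 9·1 + 1·-2 + 13·1 + 1·1 + 6·3.

8 27
28 52
6 23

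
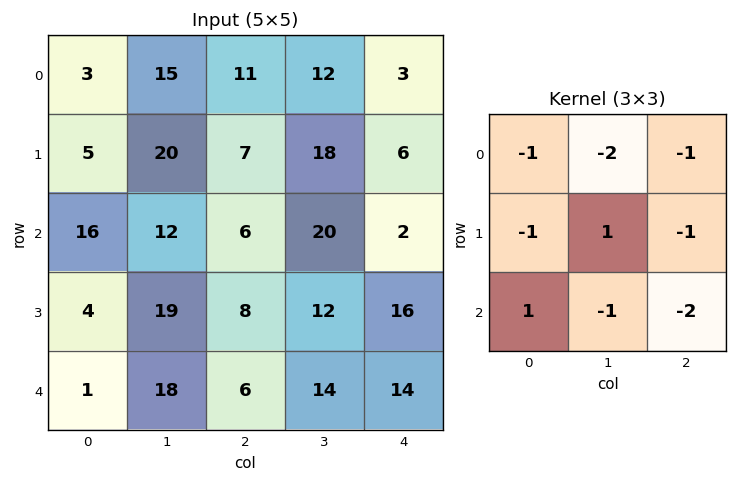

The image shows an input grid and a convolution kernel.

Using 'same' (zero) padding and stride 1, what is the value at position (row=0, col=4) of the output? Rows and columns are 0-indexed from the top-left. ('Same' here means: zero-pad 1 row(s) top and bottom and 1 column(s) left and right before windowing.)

3

The receptive field on the zero-padded input at this output position is [0 0 0 / 12 3 0 / 18 6 0]. Elementwise product with the kernel and sum: 0·-1 + 0·-2 + 0·-1 + 12·-1 + 3·1 + 0·-1 + 18·1 + 6·-1 + 0·-2.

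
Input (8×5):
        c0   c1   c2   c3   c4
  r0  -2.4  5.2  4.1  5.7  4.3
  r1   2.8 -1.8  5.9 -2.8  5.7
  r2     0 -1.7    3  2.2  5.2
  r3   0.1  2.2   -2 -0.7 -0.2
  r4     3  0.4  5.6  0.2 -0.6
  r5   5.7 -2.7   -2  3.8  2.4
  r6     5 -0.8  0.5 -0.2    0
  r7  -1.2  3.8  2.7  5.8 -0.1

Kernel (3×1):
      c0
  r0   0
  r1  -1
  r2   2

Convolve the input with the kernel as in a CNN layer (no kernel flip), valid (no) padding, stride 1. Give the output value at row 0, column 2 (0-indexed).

0.1

The receptive field on the input at this output position is [4.1 / 5.9 / 3]. Elementwise product with the kernel and sum: 5.9·-1 + 3·2.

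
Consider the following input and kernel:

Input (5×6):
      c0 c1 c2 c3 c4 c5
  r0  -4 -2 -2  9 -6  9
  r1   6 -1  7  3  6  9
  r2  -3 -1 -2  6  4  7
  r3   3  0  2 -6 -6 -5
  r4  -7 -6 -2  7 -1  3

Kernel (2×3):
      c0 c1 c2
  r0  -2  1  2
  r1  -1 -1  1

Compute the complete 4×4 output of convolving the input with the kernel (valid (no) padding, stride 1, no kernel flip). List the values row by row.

4 17 -3 -6
3 24 1 15
0 4 16 13
9 5 -28 -7

Output[0,0]: The receptive field on the input at this output position is [-4 -2 -2 / 6 -1 7]. Elementwise product with the kernel and sum: -4·-2 + -2·1 + -2·2 + 6·-1 + -1·-1 + 7·1.
Output[0,1]: The receptive field on the input at this output position is [-2 -2 9 / -1 7 3]. Elementwise product with the kernel and sum: -2·-2 + -2·1 + 9·2 + -1·-1 + 7·-1 + 3·1.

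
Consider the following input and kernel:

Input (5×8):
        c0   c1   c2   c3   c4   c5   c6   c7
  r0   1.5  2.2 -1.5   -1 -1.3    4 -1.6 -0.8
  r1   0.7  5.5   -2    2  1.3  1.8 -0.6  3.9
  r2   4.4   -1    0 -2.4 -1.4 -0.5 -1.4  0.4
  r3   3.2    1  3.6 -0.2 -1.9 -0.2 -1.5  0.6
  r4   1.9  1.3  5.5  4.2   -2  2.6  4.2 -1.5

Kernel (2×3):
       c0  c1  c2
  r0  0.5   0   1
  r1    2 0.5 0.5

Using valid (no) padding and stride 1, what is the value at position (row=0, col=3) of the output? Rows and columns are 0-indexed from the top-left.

The receptive field on the input at this output position is [-1 -1.3 4 / 2 1.3 1.8]. Elementwise product with the kernel and sum: -1·0.5 + 4·1 + 2·2 + 1.3·0.5 + 1.8·0.5.

9.05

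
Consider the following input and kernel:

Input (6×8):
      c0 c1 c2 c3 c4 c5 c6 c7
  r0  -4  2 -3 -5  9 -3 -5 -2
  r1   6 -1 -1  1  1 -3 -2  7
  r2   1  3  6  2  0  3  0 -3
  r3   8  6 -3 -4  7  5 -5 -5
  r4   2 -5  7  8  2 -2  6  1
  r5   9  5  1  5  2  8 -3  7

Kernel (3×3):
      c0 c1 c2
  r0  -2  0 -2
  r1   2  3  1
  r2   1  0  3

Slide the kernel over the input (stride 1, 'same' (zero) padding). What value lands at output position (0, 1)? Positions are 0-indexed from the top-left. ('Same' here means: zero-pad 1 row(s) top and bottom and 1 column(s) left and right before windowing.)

-2

The receptive field on the zero-padded input at this output position is [0 0 0 / -4 2 -3 / 6 -1 -1]. Elementwise product with the kernel and sum: 0·-2 + 0·-2 + -4·2 + 2·3 + -3·1 + 6·1 + -1·3.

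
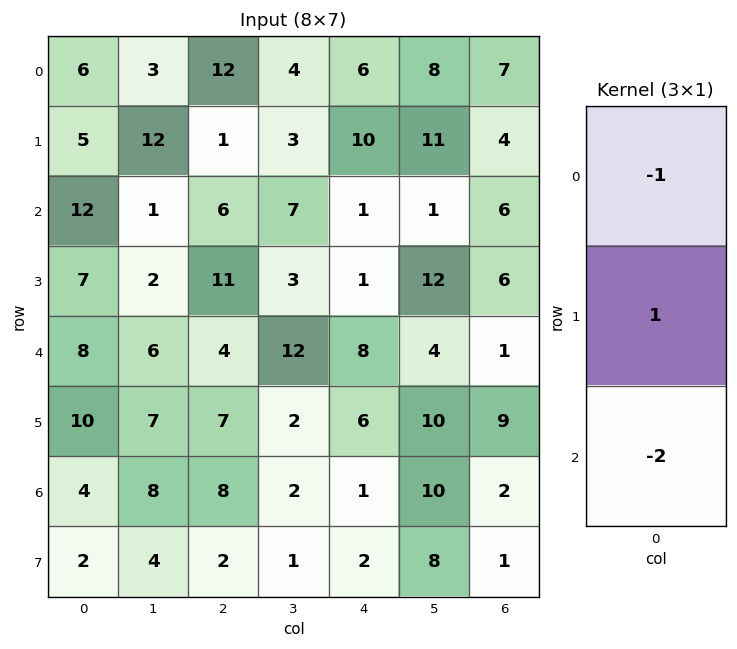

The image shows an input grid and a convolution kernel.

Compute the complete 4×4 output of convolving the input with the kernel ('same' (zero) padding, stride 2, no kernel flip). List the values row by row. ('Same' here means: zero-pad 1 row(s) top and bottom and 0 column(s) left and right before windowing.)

-4 10 -14 -1
-7 -17 -11 -10
-19 -21 -5 -23
-10 -3 -9 -9

Output[0,0]: The receptive field on the zero-padded input at this output position is [0 / 6 / 5]. Elementwise product with the kernel and sum: 0·-1 + 6·1 + 5·-2.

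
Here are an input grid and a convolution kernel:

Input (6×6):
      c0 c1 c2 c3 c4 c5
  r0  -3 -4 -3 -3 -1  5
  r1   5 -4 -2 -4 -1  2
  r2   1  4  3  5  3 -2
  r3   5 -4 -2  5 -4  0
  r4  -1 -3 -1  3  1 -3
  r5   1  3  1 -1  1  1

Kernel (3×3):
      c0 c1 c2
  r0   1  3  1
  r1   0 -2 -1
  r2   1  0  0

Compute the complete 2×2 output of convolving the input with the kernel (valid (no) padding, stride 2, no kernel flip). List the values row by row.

Output[0,0]: The receptive field on the input at this output position is [-3 -4 -3 / 5 -4 -2 / 1 4 3]. Elementwise product with the kernel and sum: -3·1 + -4·3 + -3·1 + -4·-2 + -2·-1 + 1·1.

-7 -1
25 14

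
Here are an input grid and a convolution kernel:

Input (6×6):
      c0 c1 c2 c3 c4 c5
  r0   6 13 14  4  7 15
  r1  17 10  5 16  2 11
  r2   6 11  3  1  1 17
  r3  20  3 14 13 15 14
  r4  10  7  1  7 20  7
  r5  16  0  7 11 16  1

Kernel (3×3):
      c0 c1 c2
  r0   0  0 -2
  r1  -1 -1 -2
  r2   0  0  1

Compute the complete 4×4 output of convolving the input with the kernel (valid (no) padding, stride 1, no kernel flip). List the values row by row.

-62 -54 -38 -53
-19 -35 5 -44
-56 -38 -39 -83
-40 -37 -62 -68

Output[0,0]: The receptive field on the input at this output position is [6 13 14 / 17 10 5 / 6 11 3]. Elementwise product with the kernel and sum: 14·-2 + 17·-1 + 10·-1 + 5·-2 + 3·1.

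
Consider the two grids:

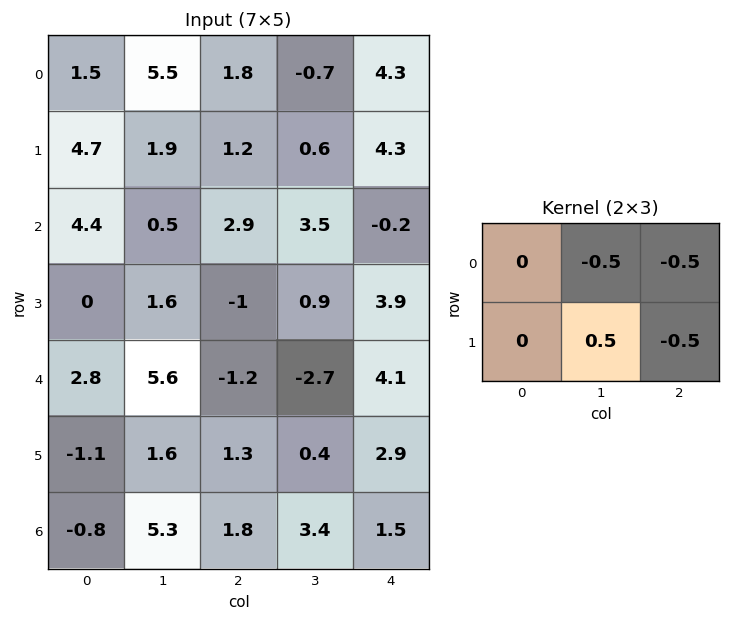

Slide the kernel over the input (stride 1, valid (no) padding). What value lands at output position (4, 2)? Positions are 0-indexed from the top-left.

The receptive field on the input at this output position is [-1.2 -2.7 4.1 / 1.3 0.4 2.9]. Elementwise product with the kernel and sum: -2.7·-0.5 + 4.1·-0.5 + 0.4·0.5 + 2.9·-0.5.

-1.95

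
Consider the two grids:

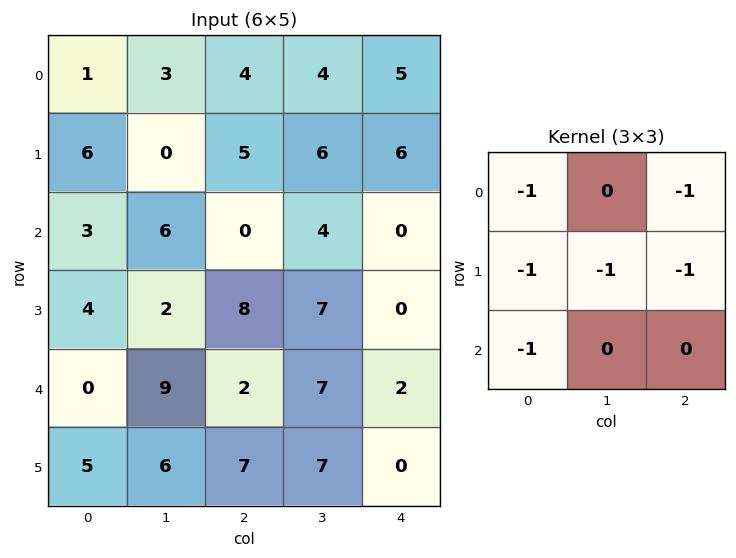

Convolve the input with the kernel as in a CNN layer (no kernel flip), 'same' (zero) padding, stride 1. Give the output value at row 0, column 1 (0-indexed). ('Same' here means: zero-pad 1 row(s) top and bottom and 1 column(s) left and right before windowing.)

The receptive field on the zero-padded input at this output position is [0 0 0 / 1 3 4 / 6 0 5]. Elementwise product with the kernel and sum: 0·-1 + 0·-1 + 1·-1 + 3·-1 + 4·-1 + 6·-1.

-14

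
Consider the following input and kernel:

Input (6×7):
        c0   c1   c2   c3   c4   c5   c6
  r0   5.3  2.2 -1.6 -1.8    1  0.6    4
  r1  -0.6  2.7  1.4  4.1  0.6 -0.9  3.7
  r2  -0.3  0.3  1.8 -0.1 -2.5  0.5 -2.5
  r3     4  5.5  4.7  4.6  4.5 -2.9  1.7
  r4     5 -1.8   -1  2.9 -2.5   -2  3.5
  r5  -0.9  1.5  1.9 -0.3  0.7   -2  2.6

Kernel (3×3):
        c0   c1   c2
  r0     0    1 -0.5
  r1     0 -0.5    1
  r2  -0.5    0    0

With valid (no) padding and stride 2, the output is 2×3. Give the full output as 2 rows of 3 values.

Output[0,0]: The receptive field on the input at this output position is [5.3 2.2 -1.6 / -0.6 2.7 1.4 / -0.3 0.3 1.8]. Elementwise product with the kernel and sum: 2.2·1 + -1.6·-0.5 + 2.7·-0.5 + 1.4·1 + -0.3·-0.5.
Output[0,1]: The receptive field on the input at this output position is [-1.6 -1.8 1 / 1.4 4.1 0.6 / 1.8 -0.1 -2.5]. Elementwise product with the kernel and sum: -1.8·1 + 1·-0.5 + 4.1·-0.5 + 0.6·1 + 1.8·-0.5.

3.2 -4.65 4
-1.15 3.85 6.15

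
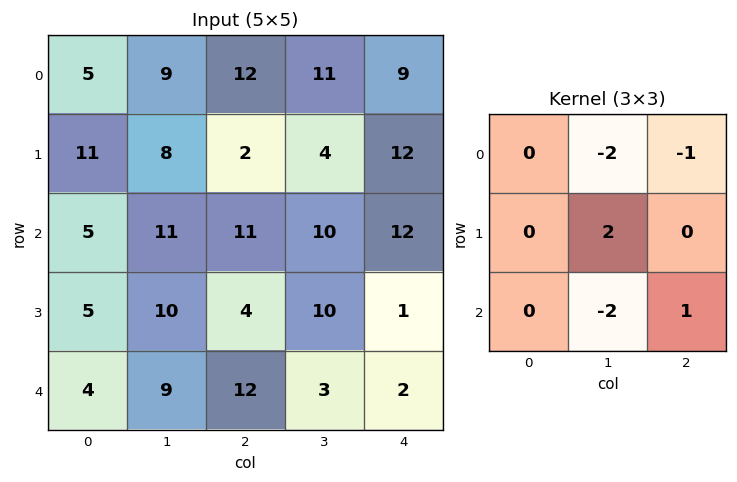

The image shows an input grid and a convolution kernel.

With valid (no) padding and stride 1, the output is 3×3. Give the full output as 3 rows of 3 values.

Output[0,0]: The receptive field on the input at this output position is [5 9 12 / 11 8 2 / 5 11 11]. Elementwise product with the kernel and sum: 9·-2 + 12·-1 + 8·2 + 11·-2 + 11·1.

-25 -43 -31
-12 16 -19
-19 -45 -16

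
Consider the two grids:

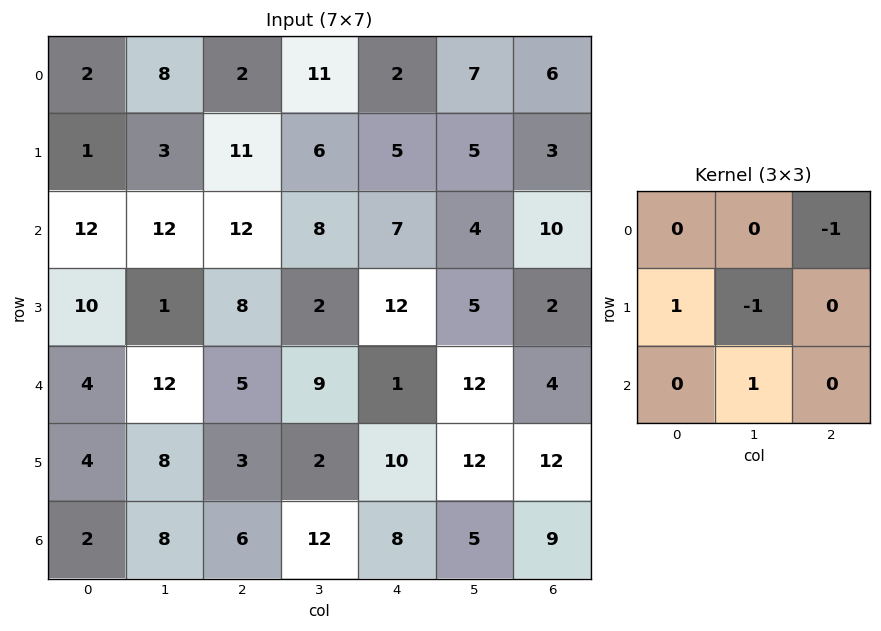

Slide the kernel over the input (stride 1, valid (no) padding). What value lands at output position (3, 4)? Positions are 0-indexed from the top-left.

The receptive field on the input at this output position is [12 5 2 / 1 12 4 / 10 12 12]. Elementwise product with the kernel and sum: 2·-1 + 1·1 + 12·-1 + 12·1.

-1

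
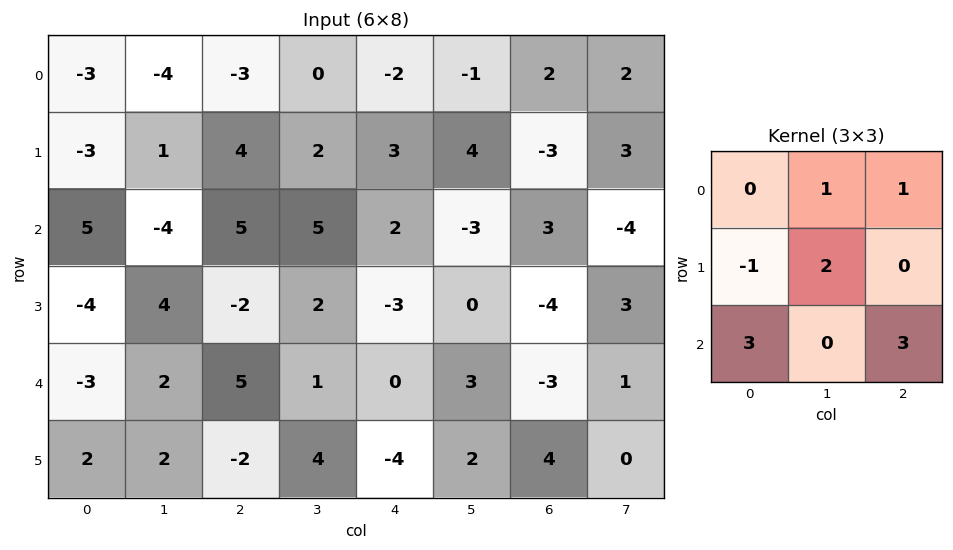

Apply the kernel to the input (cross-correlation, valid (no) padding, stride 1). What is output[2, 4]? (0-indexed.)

The receptive field on the input at this output position is [2 -3 3 / -3 0 -4 / 0 3 -3]. Elementwise product with the kernel and sum: -3·1 + 3·1 + -3·-1 + 0·2 + 0·3 + -3·3.

-6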